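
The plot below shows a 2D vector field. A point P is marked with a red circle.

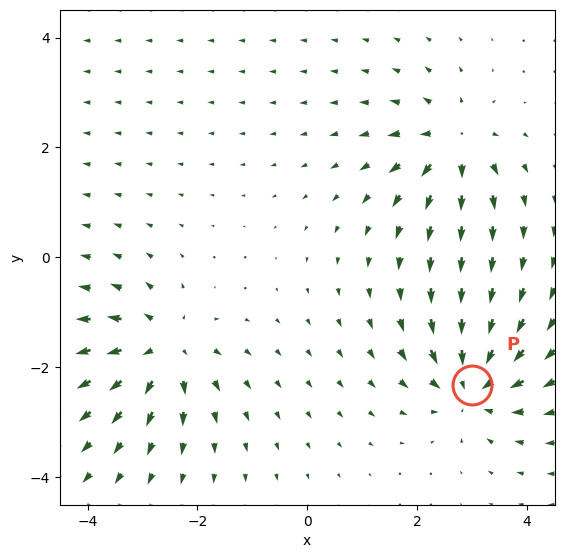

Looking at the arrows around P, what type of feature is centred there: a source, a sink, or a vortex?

At P (3.0, -2.3) the arrows converge inward. Divergence about -5, curl ≈0 — negative divergence with near-zero curl is a sink.

sink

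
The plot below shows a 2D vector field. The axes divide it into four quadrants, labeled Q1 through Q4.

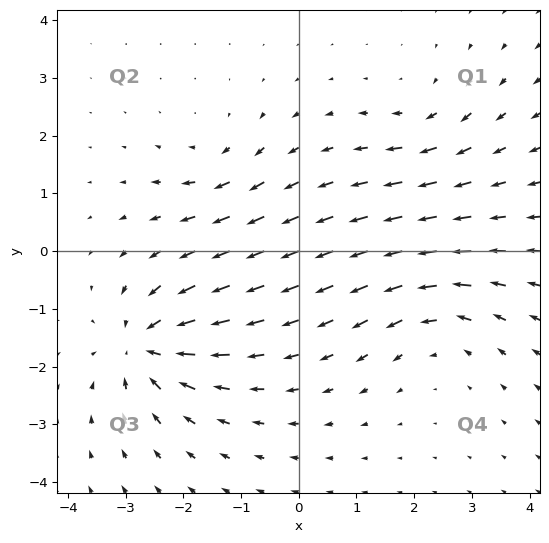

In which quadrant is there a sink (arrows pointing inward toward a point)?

The sink sits at approximately (-2.6, -1.6), which lies in quadrant Q3. The divergence there is about -6, negative as expected for a sink.

Q3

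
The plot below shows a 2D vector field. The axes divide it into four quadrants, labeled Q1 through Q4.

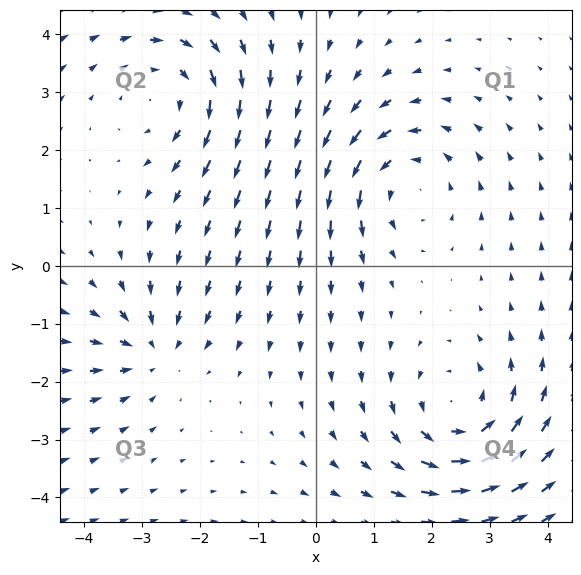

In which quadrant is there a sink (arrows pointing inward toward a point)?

The sink sits at approximately (-2.8, -1.4), which lies in quadrant Q3. The divergence there is about -4, negative as expected for a sink.

Q3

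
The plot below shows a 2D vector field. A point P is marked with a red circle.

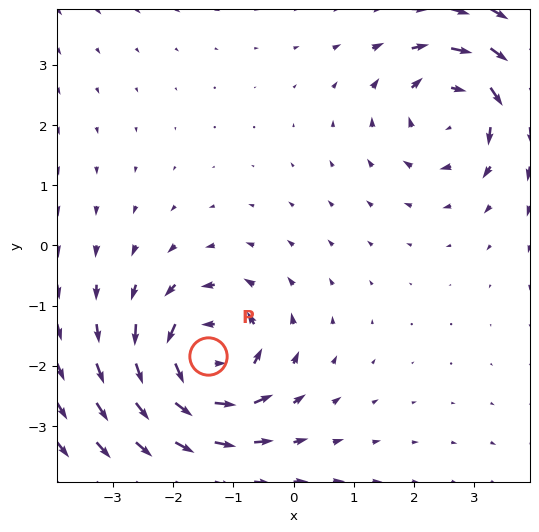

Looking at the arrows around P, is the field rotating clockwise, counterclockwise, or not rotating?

Near P at (-1.4, -1.8) the arrows circulate counterclockwise. The curl (z-component) there is about +5; positive curl means counterclockwise rotation.

counterclockwise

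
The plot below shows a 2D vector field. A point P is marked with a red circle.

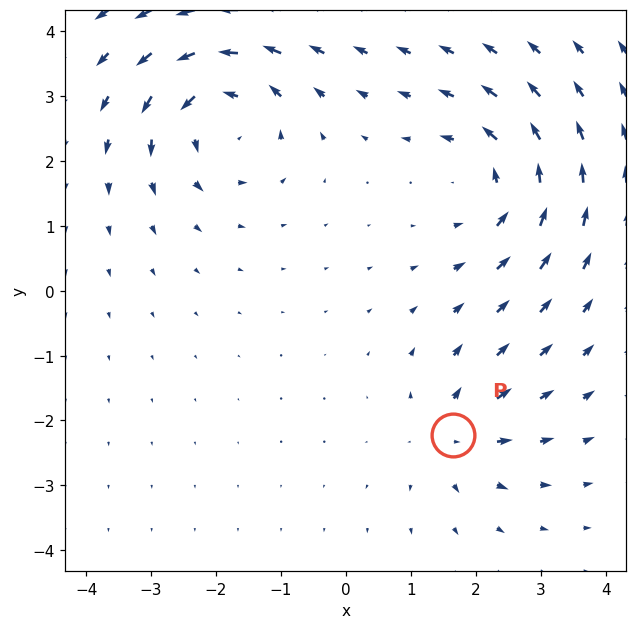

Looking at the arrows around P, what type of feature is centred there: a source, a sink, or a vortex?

source

At P (1.6, -2.2) the arrows spread outward. Divergence about +4, curl ≈0 — positive divergence with near-zero curl is a source.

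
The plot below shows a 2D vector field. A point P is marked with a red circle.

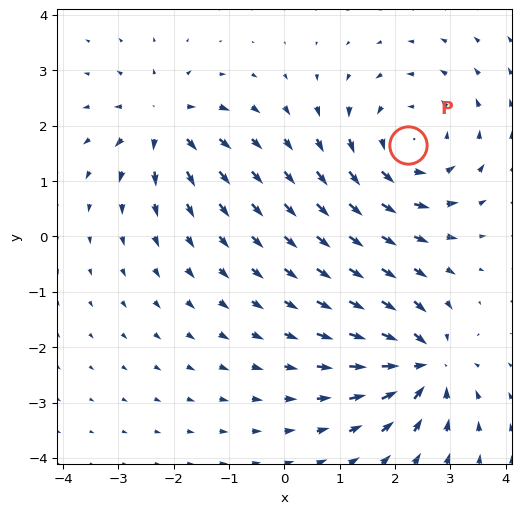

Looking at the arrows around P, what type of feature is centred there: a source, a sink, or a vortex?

At P (2.2, 1.6) the arrows circulate counterclockwise. Divergence ≈0, curl about +4 — near-zero divergence with nonzero curl is a vortex.

vortex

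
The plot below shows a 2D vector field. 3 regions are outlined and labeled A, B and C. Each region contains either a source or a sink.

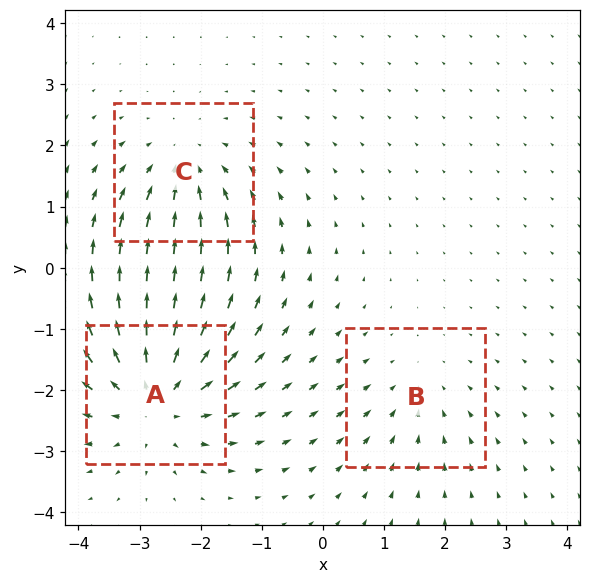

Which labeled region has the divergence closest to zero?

B

Divergence at each region's feature centre — A: about +4, B: about -2, C: about -3. Region B is closest to zero.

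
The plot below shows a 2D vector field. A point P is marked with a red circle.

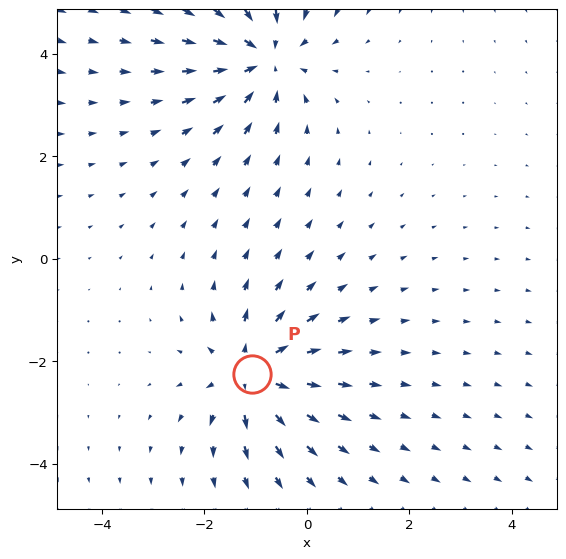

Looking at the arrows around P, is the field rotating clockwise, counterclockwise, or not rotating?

not rotating

Near P at (-1.1, -2.2) the arrows show no circulation. The curl there is ≈0.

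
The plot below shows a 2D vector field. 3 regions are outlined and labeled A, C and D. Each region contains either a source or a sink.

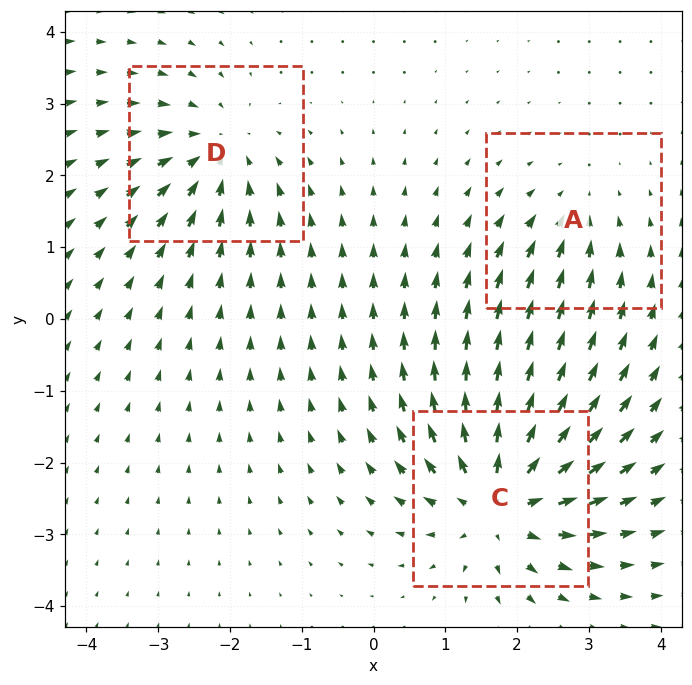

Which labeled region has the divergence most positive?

C

Divergence at each region's feature centre — A: about -2, C: about +5, D: about -3. Region C is most positive.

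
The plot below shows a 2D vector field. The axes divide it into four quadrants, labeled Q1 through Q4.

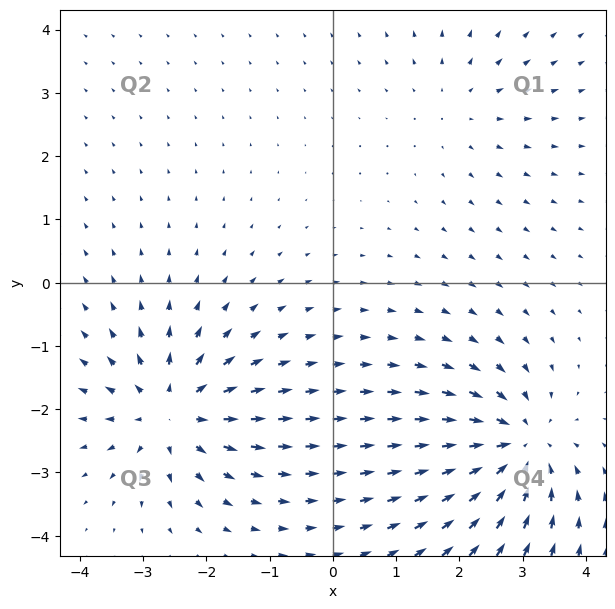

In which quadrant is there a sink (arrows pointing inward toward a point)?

Q4

The sink sits at approximately (2.9, -2.6), which lies in quadrant Q4. The divergence there is about -6, negative as expected for a sink.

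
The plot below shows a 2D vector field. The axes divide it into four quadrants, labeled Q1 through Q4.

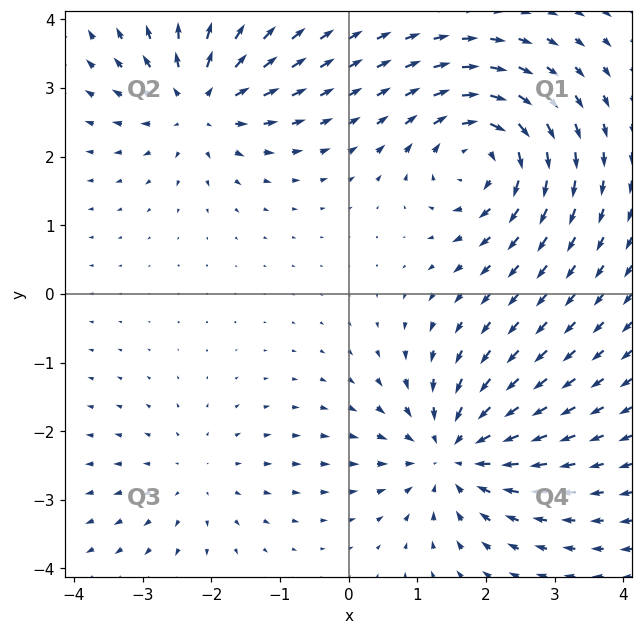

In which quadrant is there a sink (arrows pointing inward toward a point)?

Q4

The sink sits at approximately (1.5, -2.3), which lies in quadrant Q4. The divergence there is about -5, negative as expected for a sink.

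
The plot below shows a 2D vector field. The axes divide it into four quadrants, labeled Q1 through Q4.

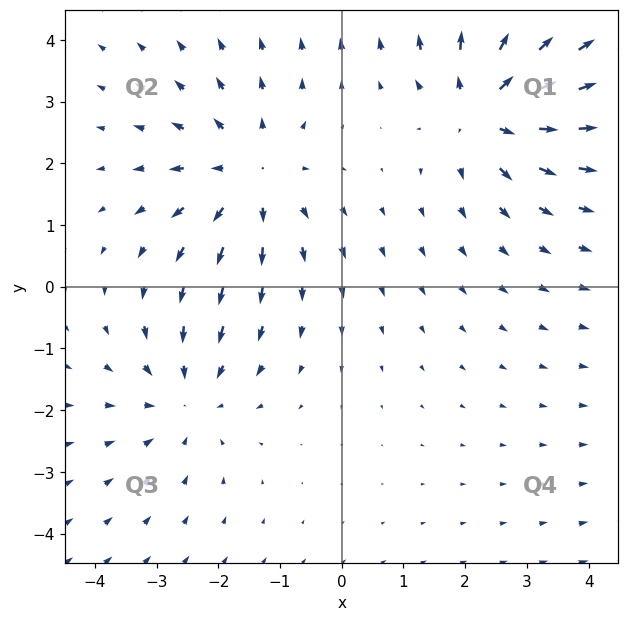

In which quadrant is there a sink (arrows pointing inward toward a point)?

Q3

The sink sits at approximately (-2.5, -1.8), which lies in quadrant Q3. The divergence there is about -3, negative as expected for a sink.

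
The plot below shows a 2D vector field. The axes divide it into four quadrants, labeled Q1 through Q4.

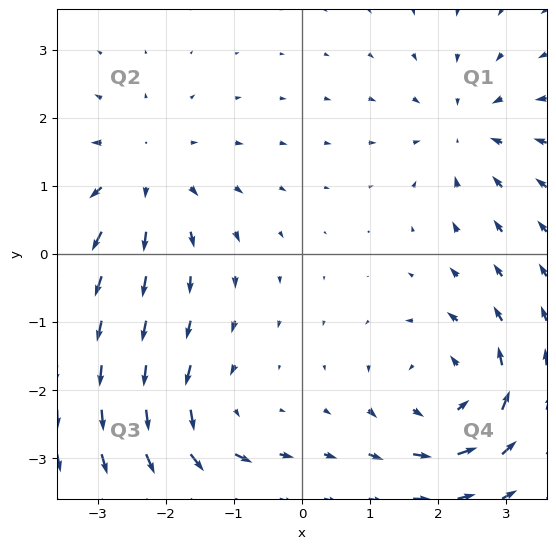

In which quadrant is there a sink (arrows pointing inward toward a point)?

Q1

The sink sits at approximately (2.4, 1.8), which lies in quadrant Q1. The divergence there is about -4, negative as expected for a sink.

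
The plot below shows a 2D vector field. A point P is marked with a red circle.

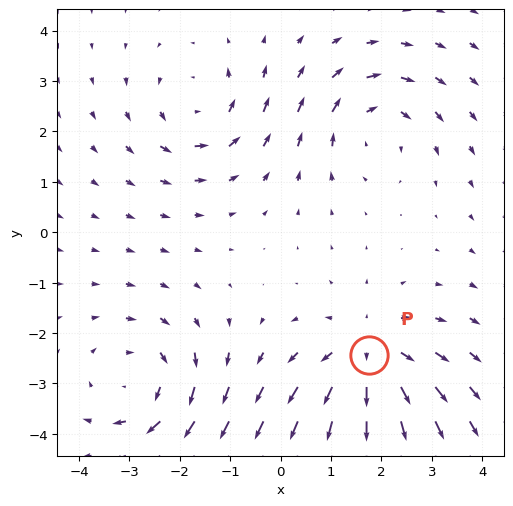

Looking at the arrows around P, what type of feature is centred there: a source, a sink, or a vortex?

source

At P (1.7, -2.4) the arrows spread outward. Divergence about +4, curl ≈0 — positive divergence with near-zero curl is a source.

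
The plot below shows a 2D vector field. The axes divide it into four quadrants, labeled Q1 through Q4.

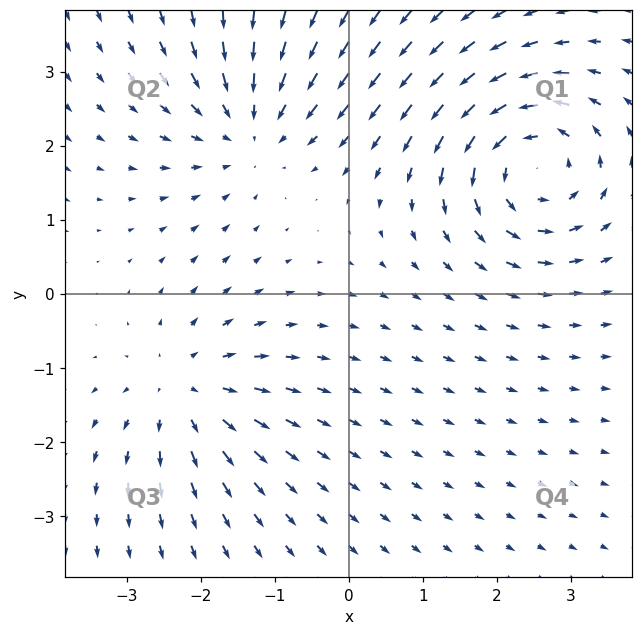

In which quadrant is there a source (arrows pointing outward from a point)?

The source sits at approximately (-2.2, -1.3), which lies in quadrant Q3. The divergence there is about +4, positive as expected for a source.

Q3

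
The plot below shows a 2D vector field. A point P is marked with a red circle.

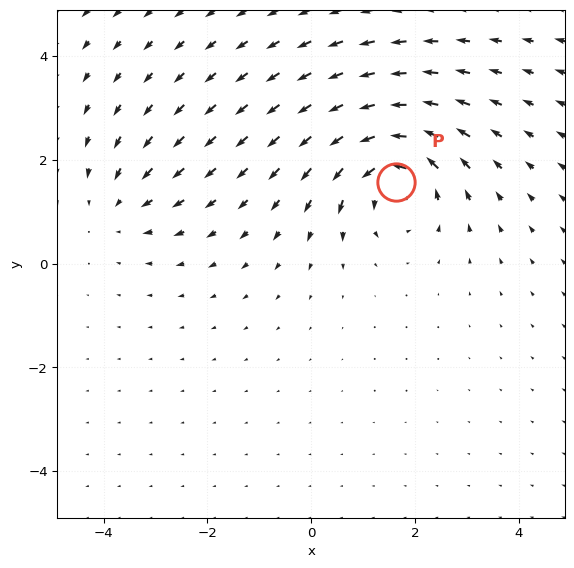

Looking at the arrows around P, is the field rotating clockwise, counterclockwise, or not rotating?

counterclockwise

Near P at (1.6, 1.6) the arrows circulate counterclockwise. The curl (z-component) there is about +6; positive curl means counterclockwise rotation.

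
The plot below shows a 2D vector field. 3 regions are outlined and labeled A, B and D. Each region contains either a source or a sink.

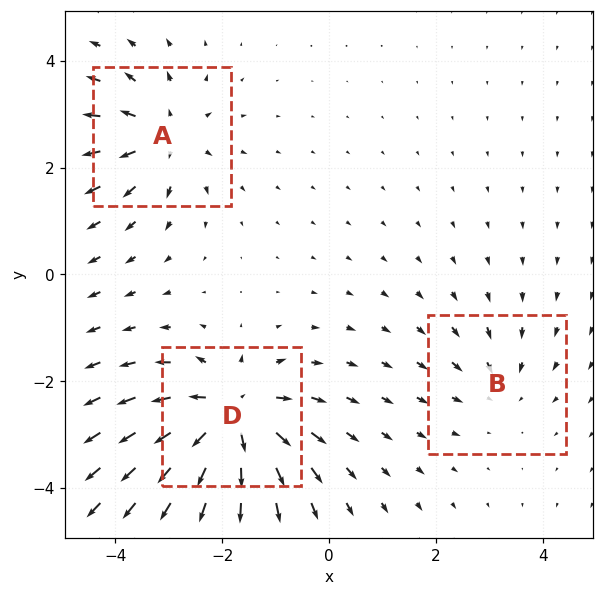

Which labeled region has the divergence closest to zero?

B

Divergence at each region's feature centre — A: about +4, B: about -2, D: about +6. Region B is closest to zero.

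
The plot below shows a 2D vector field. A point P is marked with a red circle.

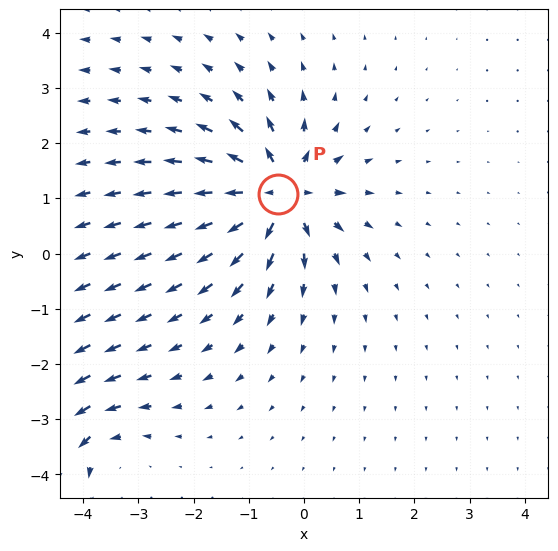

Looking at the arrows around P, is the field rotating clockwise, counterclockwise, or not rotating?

not rotating

Near P at (-0.5, 1.1) the arrows show no circulation. The curl there is ≈0.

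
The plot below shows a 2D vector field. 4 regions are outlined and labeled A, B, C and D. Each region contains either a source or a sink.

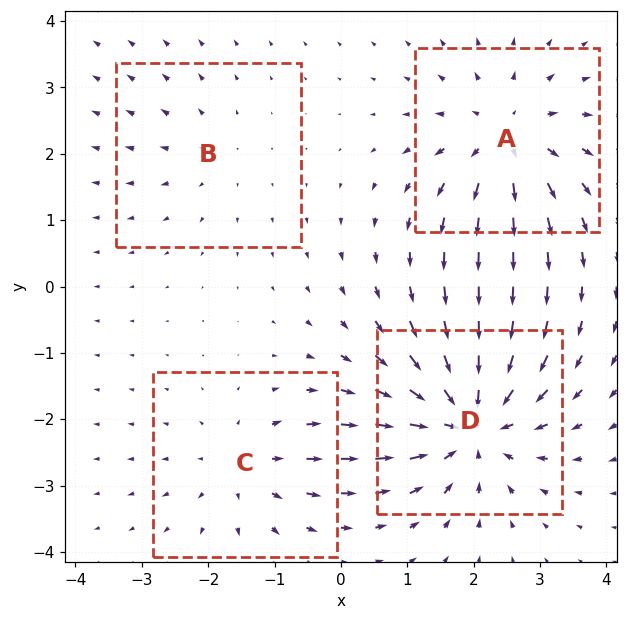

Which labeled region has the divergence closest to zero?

B

Divergence at each region's feature centre — A: about +5, B: about +2, C: about +4, D: about -7. Region B is closest to zero.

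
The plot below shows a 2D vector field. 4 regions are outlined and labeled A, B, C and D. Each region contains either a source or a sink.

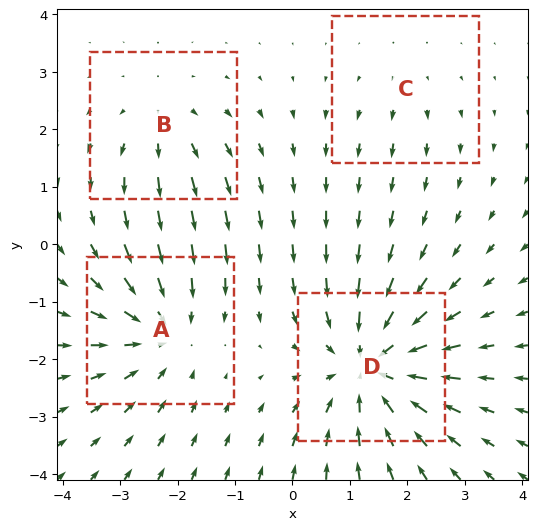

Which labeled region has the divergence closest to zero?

Divergence at each region's feature centre — A: about -4, B: about +3, C: about +2, D: about -6. Region C is closest to zero.

C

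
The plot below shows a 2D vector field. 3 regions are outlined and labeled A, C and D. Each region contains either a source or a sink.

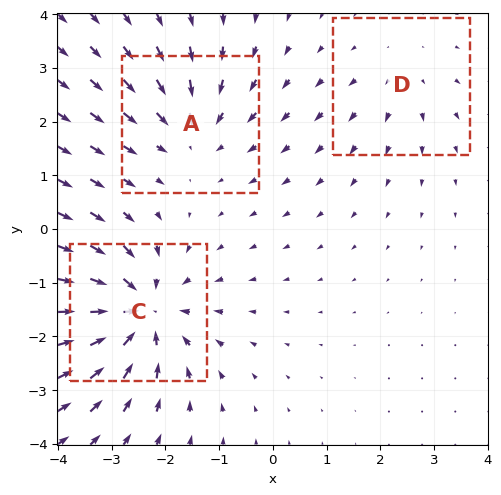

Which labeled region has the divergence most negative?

C

Divergence at each region's feature centre — A: about -3, C: about -5, D: about +2. Region C is most negative.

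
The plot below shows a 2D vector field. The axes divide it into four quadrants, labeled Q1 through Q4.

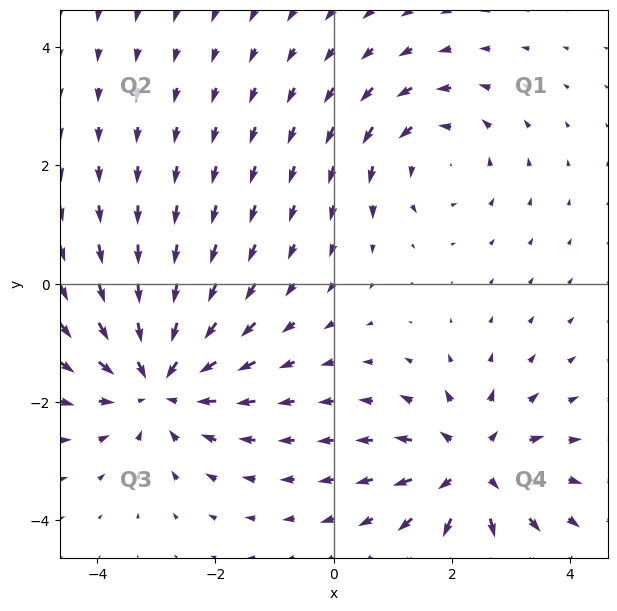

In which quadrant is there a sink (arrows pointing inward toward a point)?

Q3

The sink sits at approximately (-3.0, -1.7), which lies in quadrant Q3. The divergence there is about -4, negative as expected for a sink.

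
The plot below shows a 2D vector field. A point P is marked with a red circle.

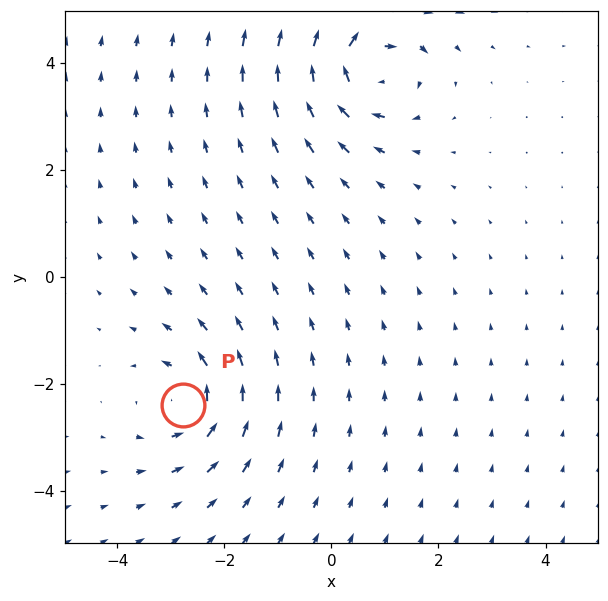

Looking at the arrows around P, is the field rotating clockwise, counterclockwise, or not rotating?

counterclockwise

Near P at (-2.8, -2.4) the arrows circulate counterclockwise. The curl (z-component) there is about +4; positive curl means counterclockwise rotation.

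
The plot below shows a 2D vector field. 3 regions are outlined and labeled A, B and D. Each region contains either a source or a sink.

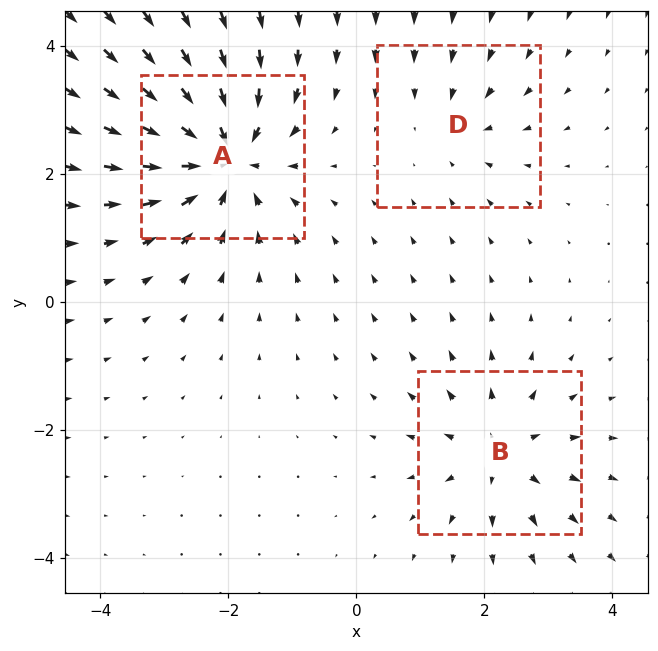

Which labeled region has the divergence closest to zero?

D

Divergence at each region's feature centre — A: about -6, B: about +3, D: about -2. Region D is closest to zero.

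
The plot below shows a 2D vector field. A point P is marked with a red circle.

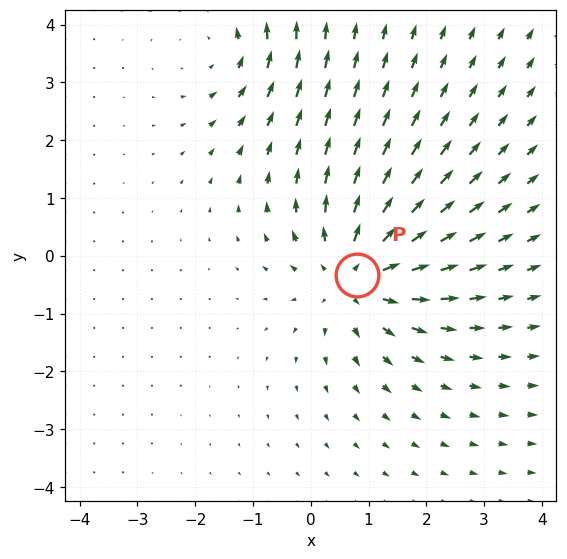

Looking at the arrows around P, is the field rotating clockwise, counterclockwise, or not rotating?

not rotating

Near P at (0.8, -0.3) the arrows show no circulation. The curl there is ≈0.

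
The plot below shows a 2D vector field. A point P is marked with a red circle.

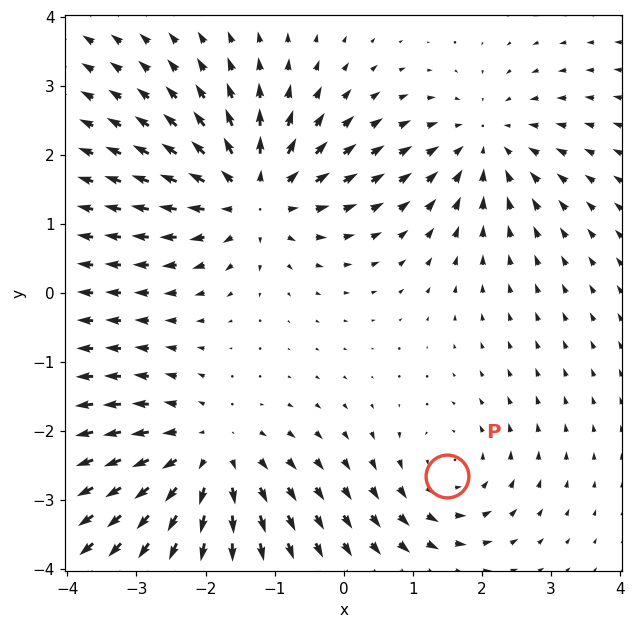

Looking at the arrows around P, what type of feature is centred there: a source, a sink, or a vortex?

vortex

At P (1.5, -2.7) the arrows circulate counterclockwise. Divergence ≈0, curl about +3 — near-zero divergence with nonzero curl is a vortex.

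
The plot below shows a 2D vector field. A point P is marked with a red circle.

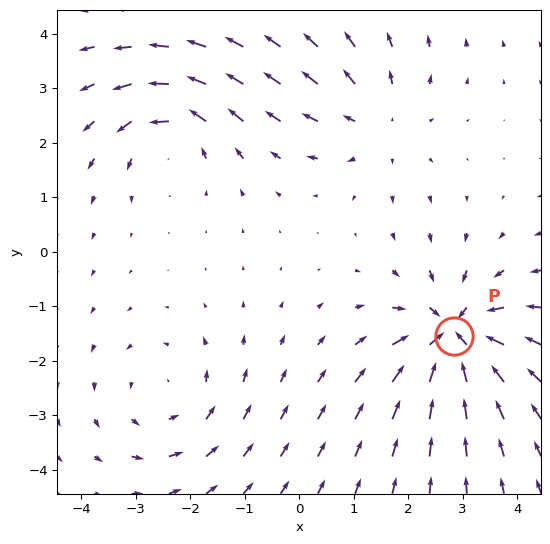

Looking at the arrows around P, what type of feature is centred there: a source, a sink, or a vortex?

At P (2.8, -1.6) the arrows converge inward. Divergence about -5, curl ≈0 — negative divergence with near-zero curl is a sink.

sink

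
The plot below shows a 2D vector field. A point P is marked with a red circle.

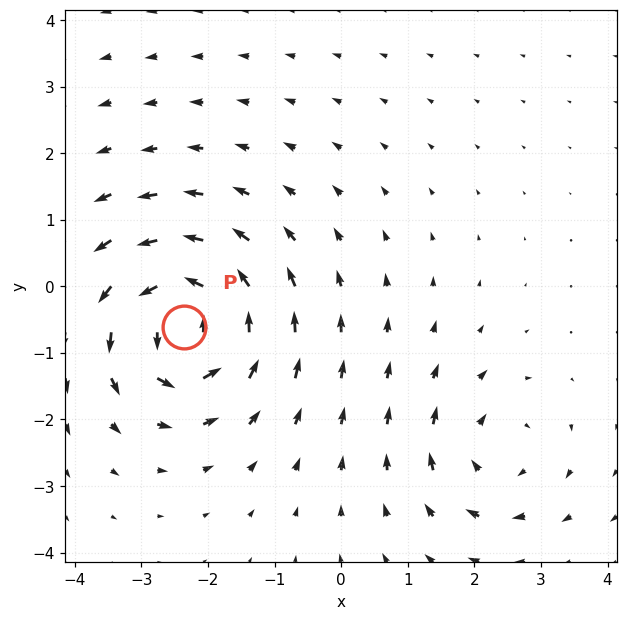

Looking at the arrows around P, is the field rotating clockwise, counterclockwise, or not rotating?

Near P at (-2.4, -0.6) the arrows circulate counterclockwise. The curl (z-component) there is about +7; positive curl means counterclockwise rotation.

counterclockwise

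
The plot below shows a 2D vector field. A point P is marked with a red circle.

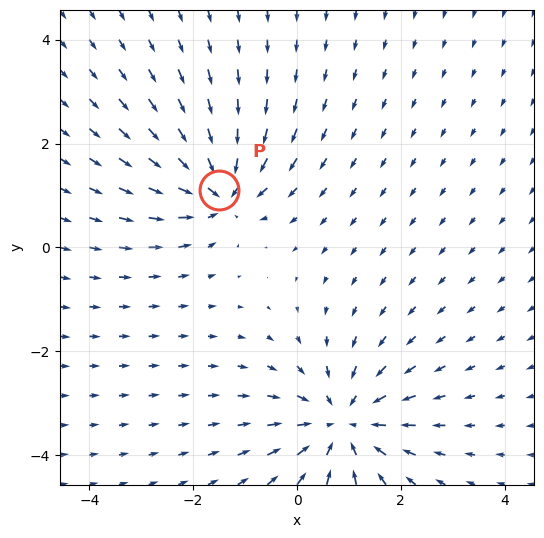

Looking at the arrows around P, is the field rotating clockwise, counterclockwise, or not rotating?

Near P at (-1.5, 1.1) the arrows show no circulation. The curl there is ≈0.

not rotating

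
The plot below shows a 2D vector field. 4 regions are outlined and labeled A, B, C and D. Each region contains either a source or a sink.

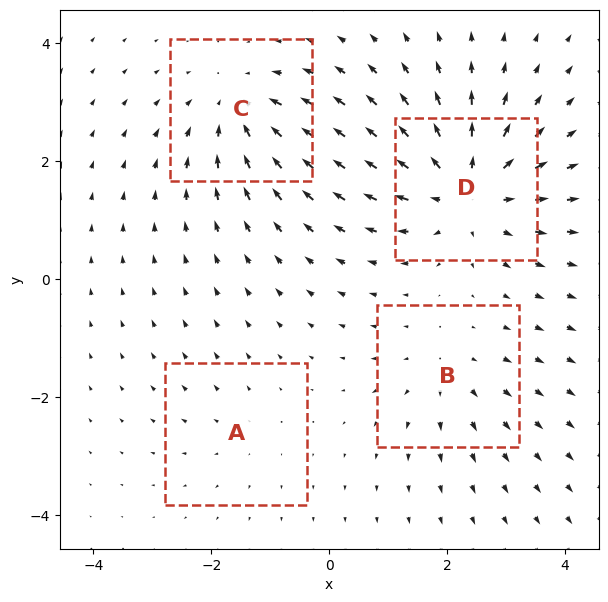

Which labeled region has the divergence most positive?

D

Divergence at each region's feature centre — A: about +2, B: about +3, C: about -4, D: about +6. Region D is most positive.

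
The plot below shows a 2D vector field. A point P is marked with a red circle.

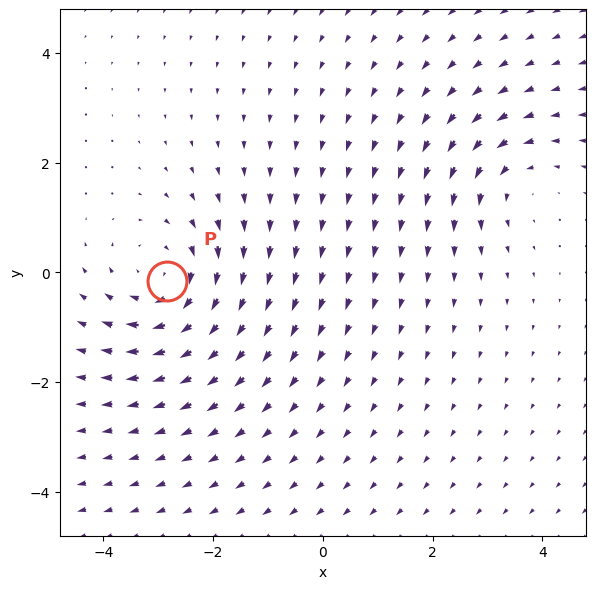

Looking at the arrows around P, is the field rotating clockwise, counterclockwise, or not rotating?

Near P at (-2.8, -0.2) the arrows circulate clockwise. The curl (z-component) there is about -4; negative curl means clockwise rotation.

clockwise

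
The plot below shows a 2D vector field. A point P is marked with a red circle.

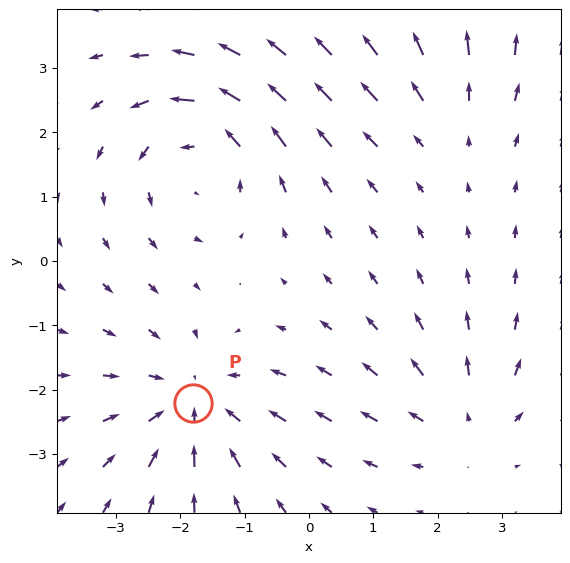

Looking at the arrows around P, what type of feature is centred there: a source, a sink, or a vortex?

At P (-1.8, -2.2) the arrows converge inward. Divergence about -4, curl ≈0 — negative divergence with near-zero curl is a sink.

sink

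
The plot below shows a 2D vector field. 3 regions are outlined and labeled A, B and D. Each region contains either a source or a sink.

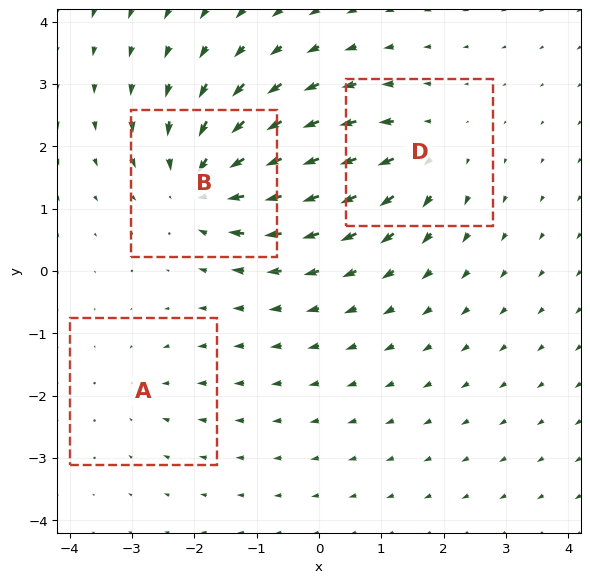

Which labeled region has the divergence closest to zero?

Divergence at each region's feature centre — A: about -2, B: about -5, D: about +4. Region A is closest to zero.

A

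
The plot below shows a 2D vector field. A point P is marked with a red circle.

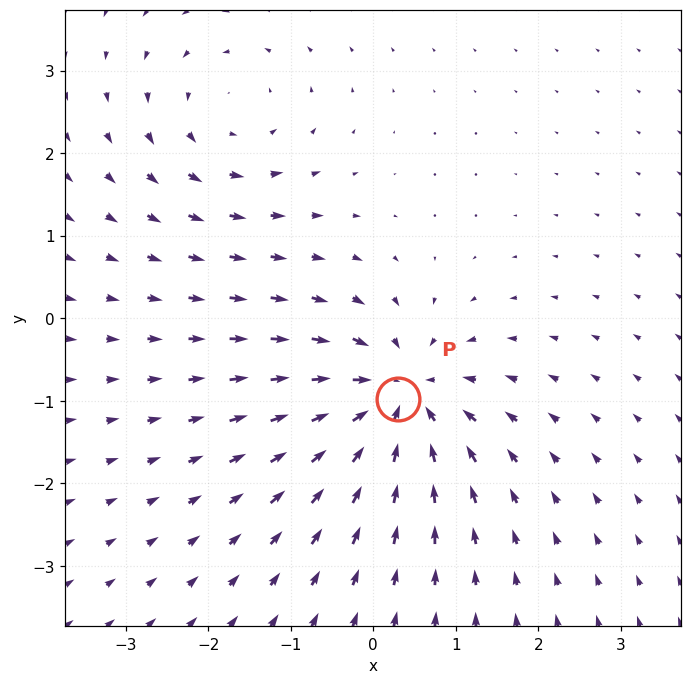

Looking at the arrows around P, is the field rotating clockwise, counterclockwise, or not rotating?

not rotating

Near P at (0.3, -1.0) the arrows show no circulation. The curl there is ≈0.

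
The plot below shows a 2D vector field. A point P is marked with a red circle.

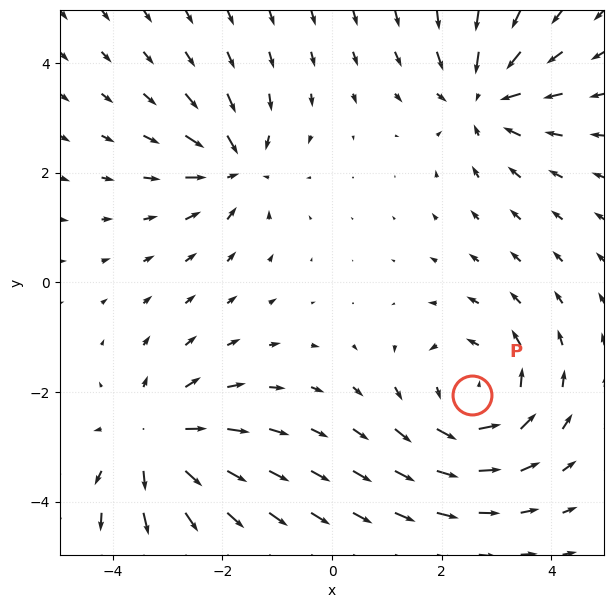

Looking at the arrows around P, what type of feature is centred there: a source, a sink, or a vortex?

At P (2.5, -2.1) the arrows circulate counterclockwise. Divergence ≈0, curl about +4 — near-zero divergence with nonzero curl is a vortex.

vortex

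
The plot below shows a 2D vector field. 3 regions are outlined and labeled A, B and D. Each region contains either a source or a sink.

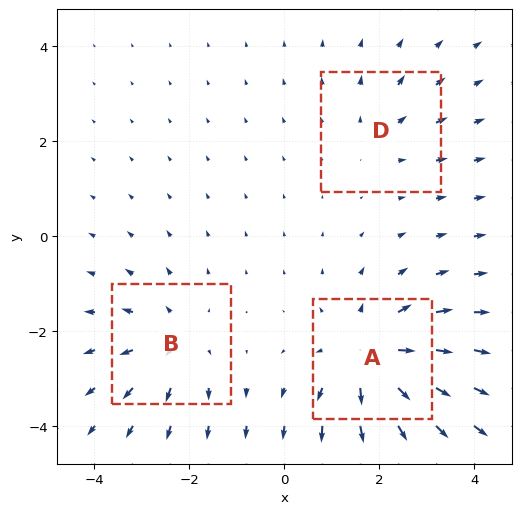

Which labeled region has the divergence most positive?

Divergence at each region's feature centre — A: about +5, B: about +3, D: about +2. Region A is most positive.

A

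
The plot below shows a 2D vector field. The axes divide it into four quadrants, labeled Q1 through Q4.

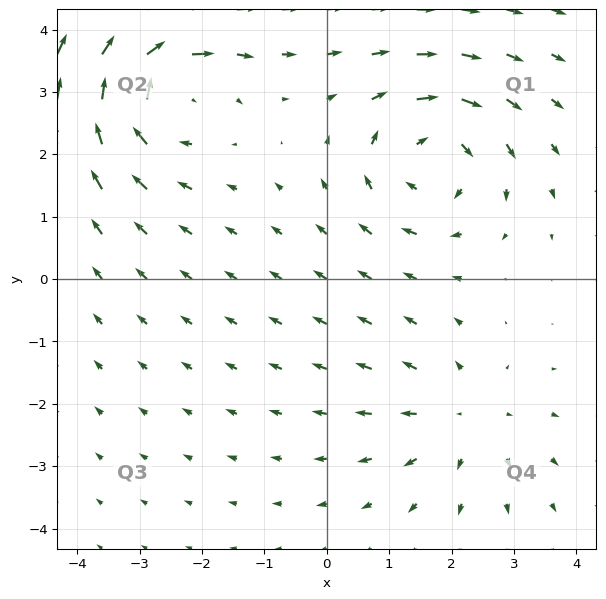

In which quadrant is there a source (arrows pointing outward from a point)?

Q4

The source sits at approximately (2.2, -2.2), which lies in quadrant Q4. The divergence there is about +3, positive as expected for a source.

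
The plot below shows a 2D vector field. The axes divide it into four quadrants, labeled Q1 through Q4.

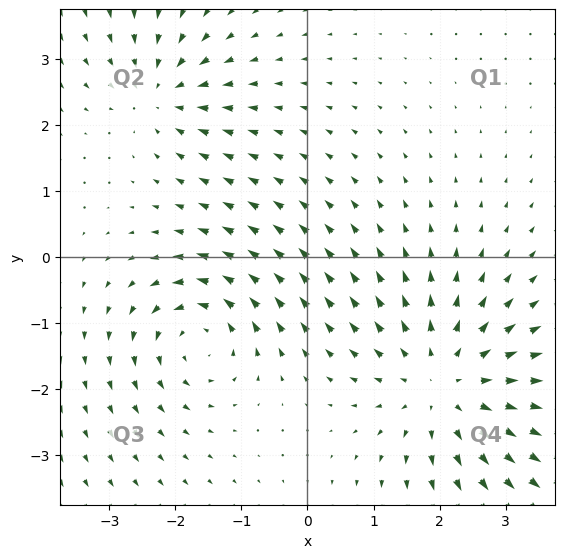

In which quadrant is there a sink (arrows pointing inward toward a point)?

Q2

The sink sits at approximately (-2.2, 2.5), which lies in quadrant Q2. The divergence there is about -4, negative as expected for a sink.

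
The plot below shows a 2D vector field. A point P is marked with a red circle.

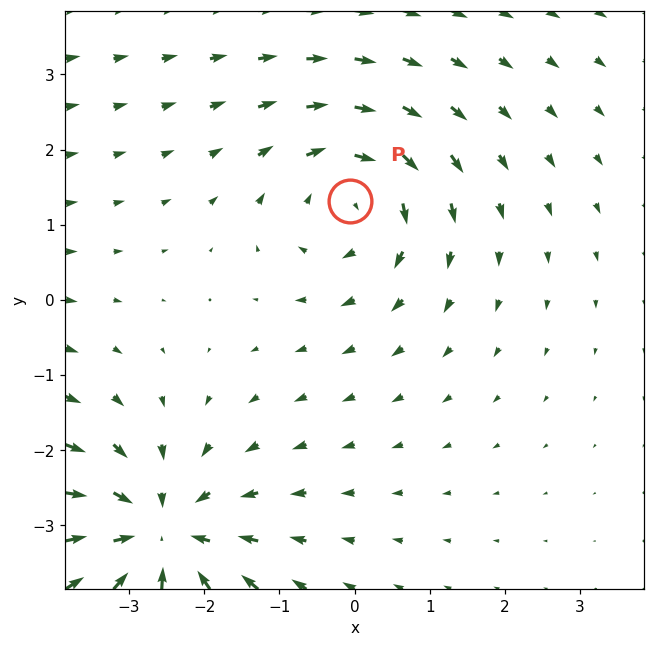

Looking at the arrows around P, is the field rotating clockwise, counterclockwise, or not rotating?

Near P at (-0.1, 1.3) the arrows circulate clockwise. The curl (z-component) there is about -3; negative curl means clockwise rotation.

clockwise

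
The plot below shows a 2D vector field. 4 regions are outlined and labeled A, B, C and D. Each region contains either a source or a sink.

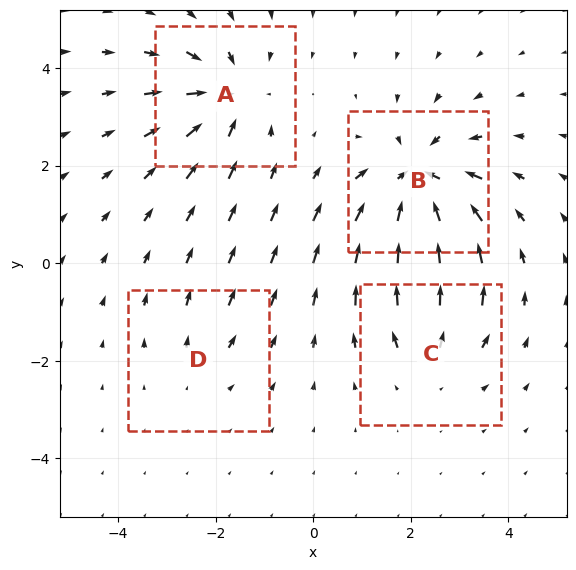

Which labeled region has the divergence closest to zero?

D

Divergence at each region's feature centre — A: about -5, B: about -7, C: about +3, D: about +2. Region D is closest to zero.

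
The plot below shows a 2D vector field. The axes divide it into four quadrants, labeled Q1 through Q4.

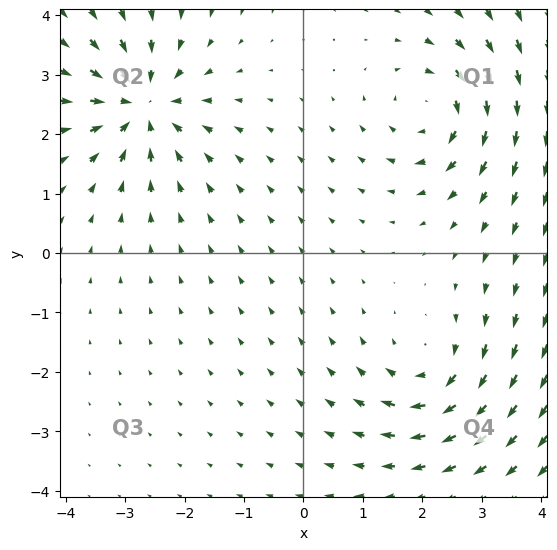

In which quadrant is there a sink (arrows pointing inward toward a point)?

The sink sits at approximately (-2.7, 2.5), which lies in quadrant Q2. The divergence there is about -5, negative as expected for a sink.

Q2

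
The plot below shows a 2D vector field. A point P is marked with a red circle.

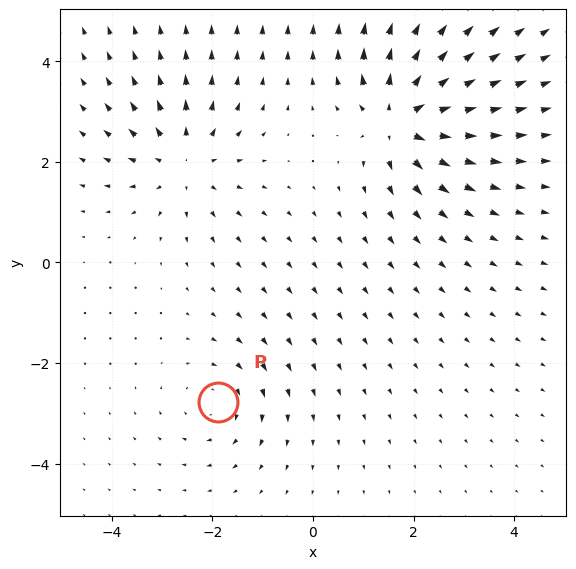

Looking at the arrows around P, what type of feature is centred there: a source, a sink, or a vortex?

vortex

At P (-1.9, -2.8) the arrows circulate clockwise. Divergence ≈0, curl about -3 — near-zero divergence with nonzero curl is a vortex.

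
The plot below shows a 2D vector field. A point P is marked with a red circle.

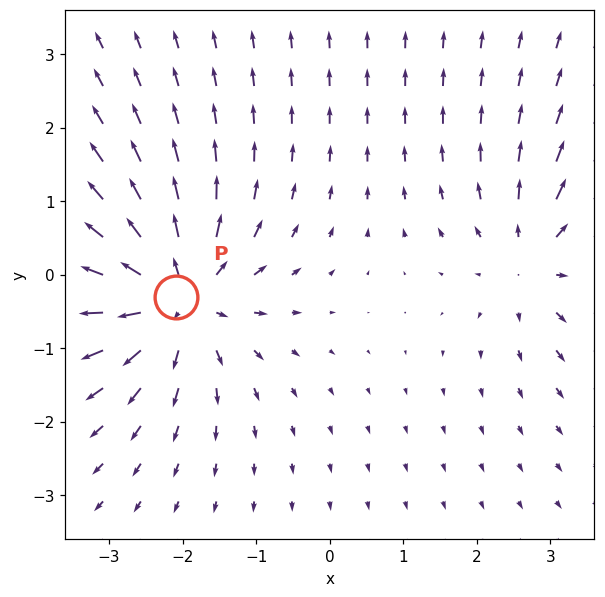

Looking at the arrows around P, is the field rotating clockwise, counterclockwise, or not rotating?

not rotating

Near P at (-2.1, -0.3) the arrows show no circulation. The curl there is ≈0.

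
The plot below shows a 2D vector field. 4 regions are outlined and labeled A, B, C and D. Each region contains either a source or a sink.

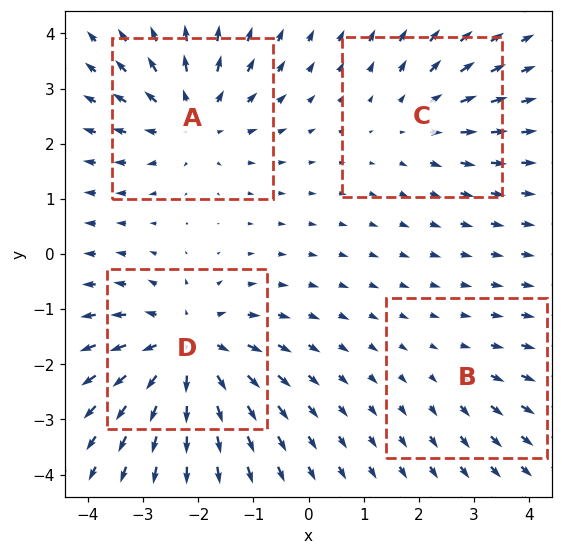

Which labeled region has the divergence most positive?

D

Divergence at each region's feature centre — A: about +5, B: about +2, C: about +3, D: about +7. Region D is most positive.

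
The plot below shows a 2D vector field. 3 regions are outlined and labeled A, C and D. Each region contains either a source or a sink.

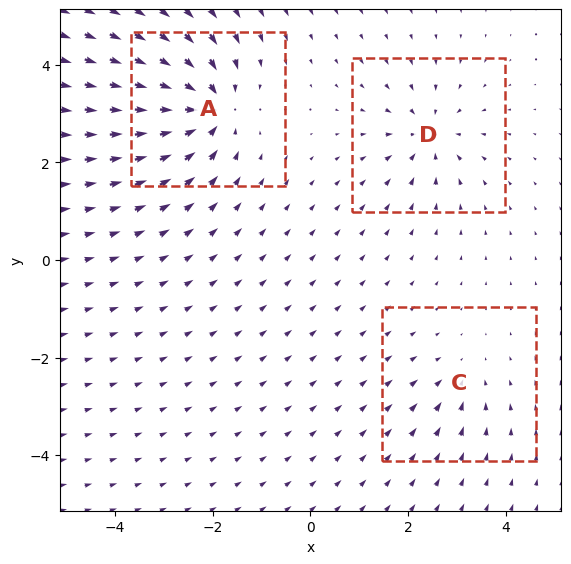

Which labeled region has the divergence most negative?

A

Divergence at each region's feature centre — A: about -7, C: about -3, D: about -4. Region A is most negative.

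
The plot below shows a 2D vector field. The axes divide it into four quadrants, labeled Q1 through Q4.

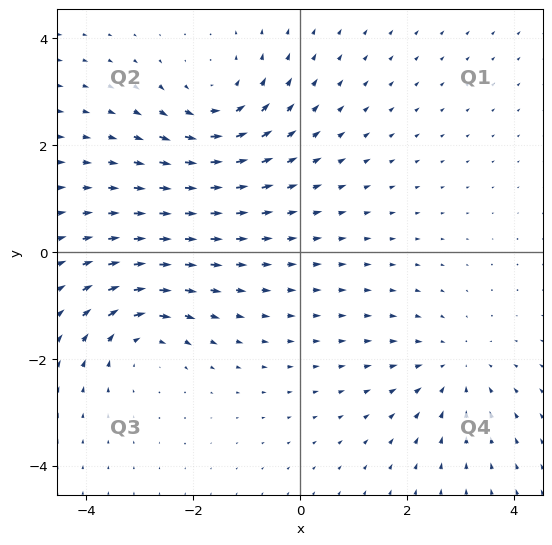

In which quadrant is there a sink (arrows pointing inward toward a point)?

The sink sits at approximately (2.9, -2.2), which lies in quadrant Q4. The divergence there is about -3, negative as expected for a sink.

Q4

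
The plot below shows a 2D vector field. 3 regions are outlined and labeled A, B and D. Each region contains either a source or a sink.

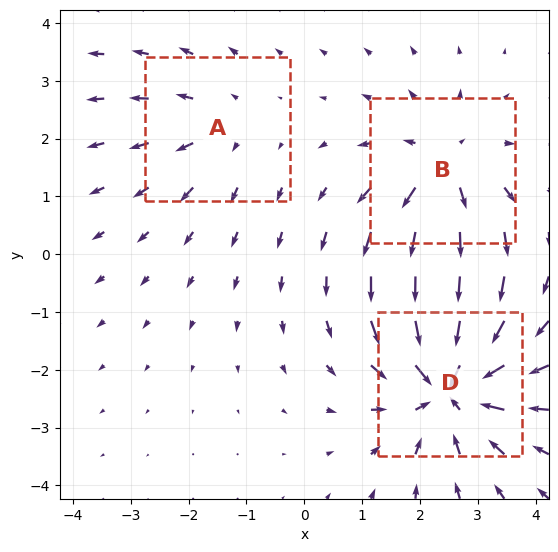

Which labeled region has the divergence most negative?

Divergence at each region's feature centre — A: about +2, B: about +3, D: about -5. Region D is most negative.

D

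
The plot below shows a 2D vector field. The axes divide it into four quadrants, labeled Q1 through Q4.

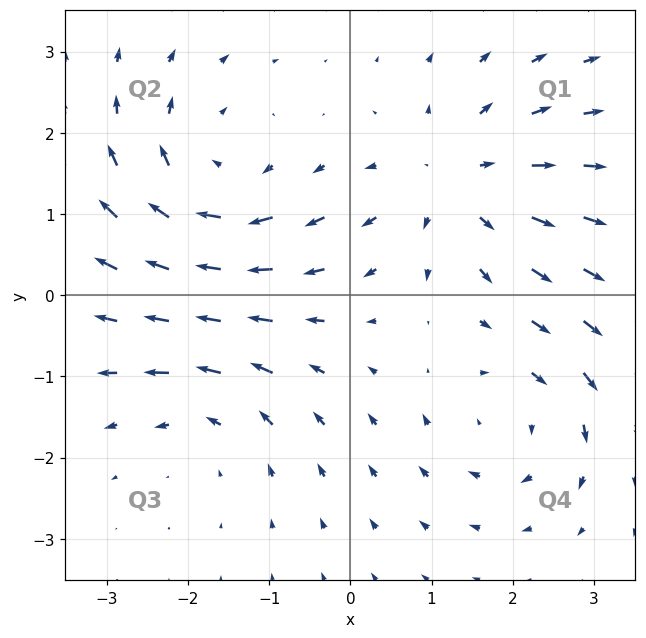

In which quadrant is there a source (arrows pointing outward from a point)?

The source sits at approximately (1.3, 1.4), which lies in quadrant Q1. The divergence there is about +4, positive as expected for a source.

Q1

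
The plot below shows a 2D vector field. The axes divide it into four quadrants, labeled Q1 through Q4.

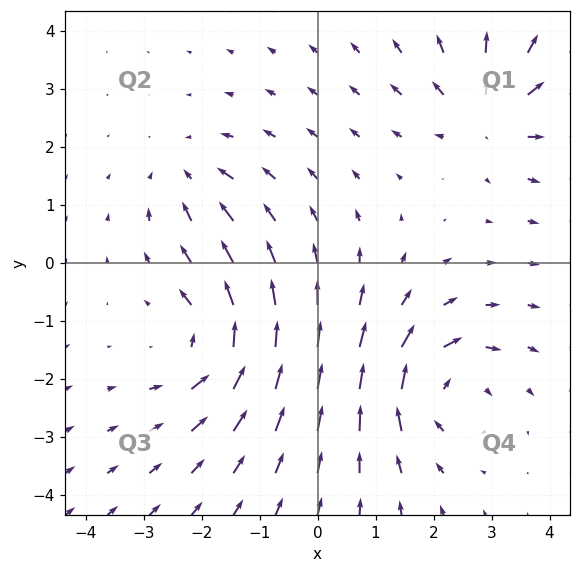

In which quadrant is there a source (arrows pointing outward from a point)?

Q1

The source sits at approximately (2.9, 2.6), which lies in quadrant Q1. The divergence there is about +5, positive as expected for a source.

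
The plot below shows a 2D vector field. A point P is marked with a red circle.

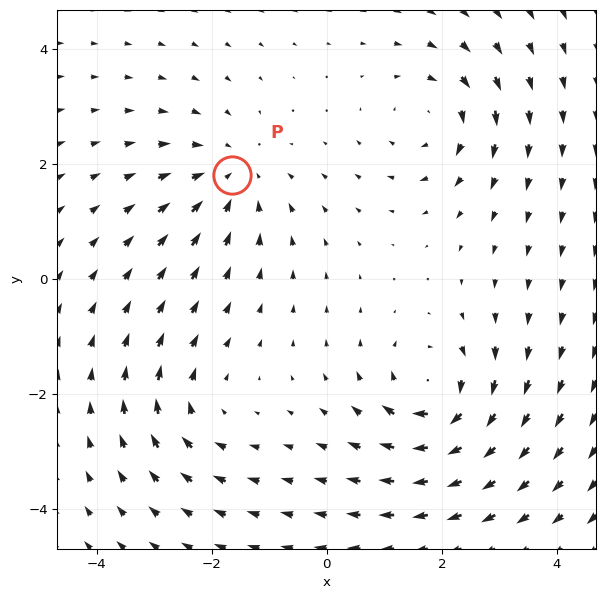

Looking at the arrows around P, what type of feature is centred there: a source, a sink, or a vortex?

sink

At P (-1.6, 1.8) the arrows converge inward. Divergence about -4, curl ≈0 — negative divergence with near-zero curl is a sink.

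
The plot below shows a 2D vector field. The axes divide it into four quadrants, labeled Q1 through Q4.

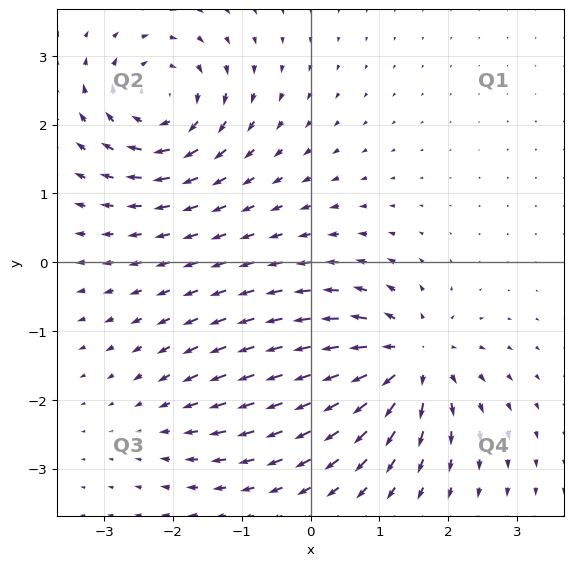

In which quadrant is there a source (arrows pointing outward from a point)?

The source sits at approximately (1.4, -1.4), which lies in quadrant Q4. The divergence there is about +7, positive as expected for a source.

Q4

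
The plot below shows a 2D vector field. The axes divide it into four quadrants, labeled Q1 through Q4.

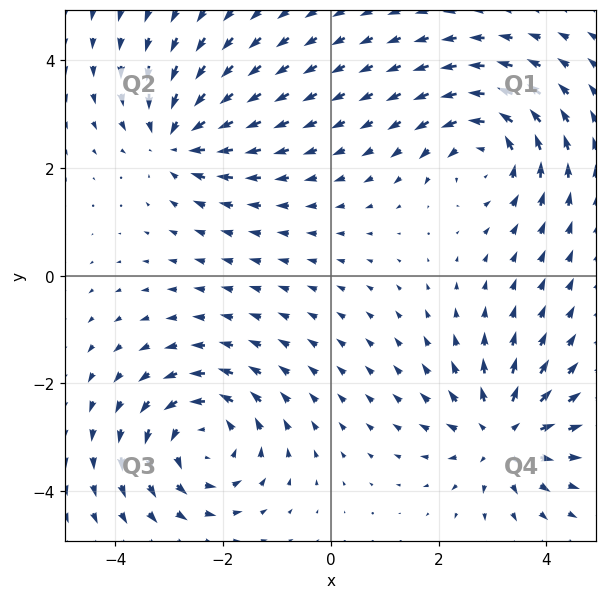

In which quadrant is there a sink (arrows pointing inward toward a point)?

The sink sits at approximately (-2.8, 2.6), which lies in quadrant Q2. The divergence there is about -5, negative as expected for a sink.

Q2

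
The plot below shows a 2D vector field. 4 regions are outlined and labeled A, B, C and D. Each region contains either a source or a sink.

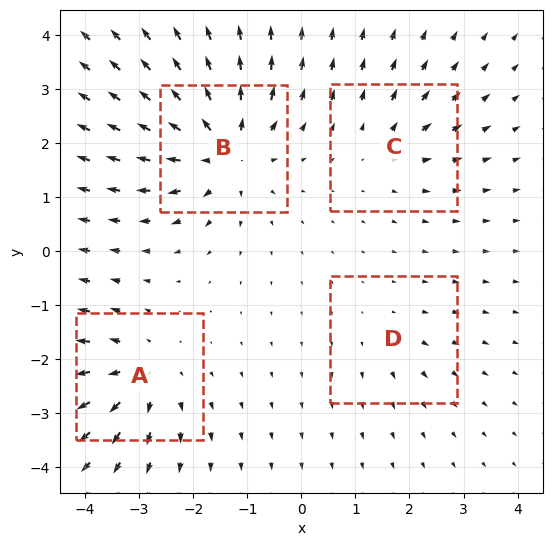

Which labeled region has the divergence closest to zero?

D

Divergence at each region's feature centre — A: about +6, B: about +8, C: about +4, D: about +2. Region D is closest to zero.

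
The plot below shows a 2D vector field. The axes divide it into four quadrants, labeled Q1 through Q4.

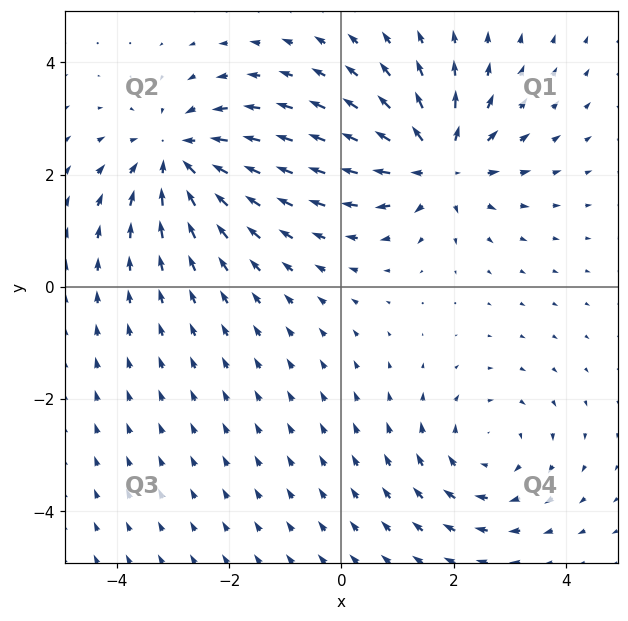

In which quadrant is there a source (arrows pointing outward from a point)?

The source sits at approximately (1.7, 2.2), which lies in quadrant Q1. The divergence there is about +4, positive as expected for a source.

Q1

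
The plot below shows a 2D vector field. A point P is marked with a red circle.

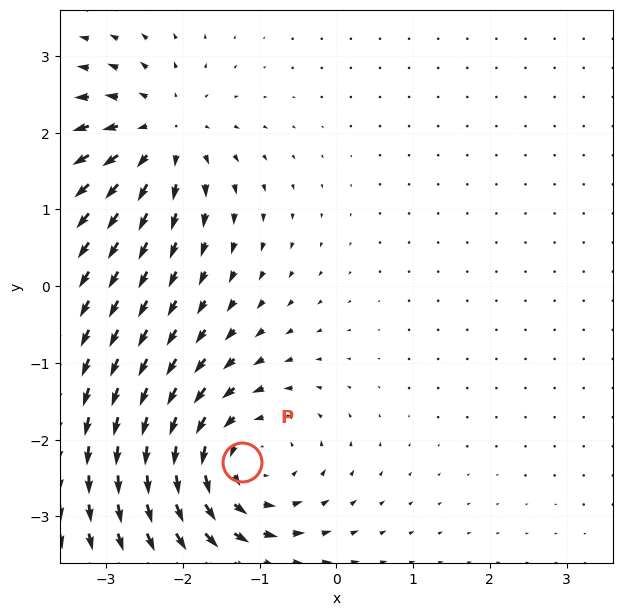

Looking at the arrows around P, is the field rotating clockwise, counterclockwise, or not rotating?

Near P at (-1.2, -2.3) the arrows circulate counterclockwise. The curl (z-component) there is about +4; positive curl means counterclockwise rotation.

counterclockwise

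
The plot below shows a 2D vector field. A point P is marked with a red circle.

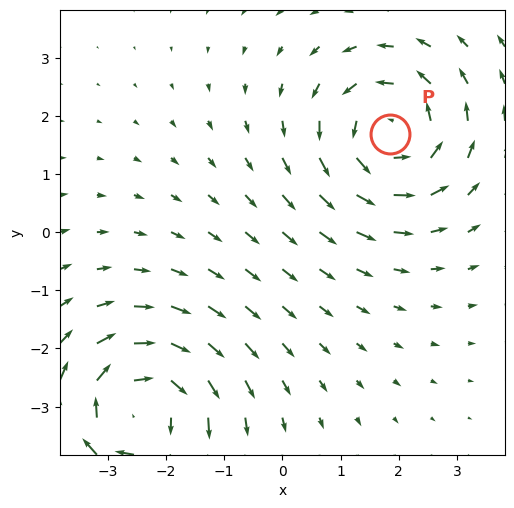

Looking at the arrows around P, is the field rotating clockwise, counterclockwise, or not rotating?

Near P at (1.9, 1.7) the arrows circulate counterclockwise. The curl (z-component) there is about +4; positive curl means counterclockwise rotation.

counterclockwise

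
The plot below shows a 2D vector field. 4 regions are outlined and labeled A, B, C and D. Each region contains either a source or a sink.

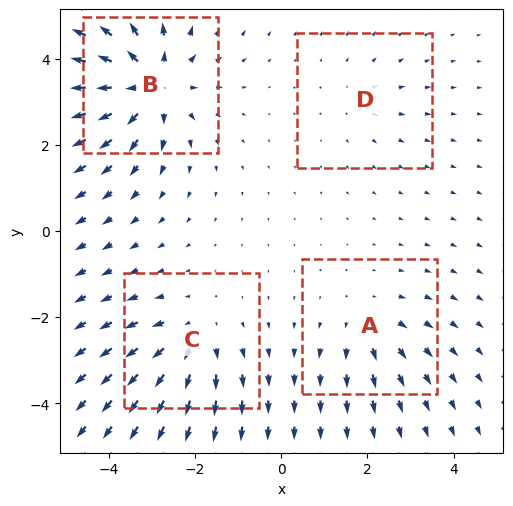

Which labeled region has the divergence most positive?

Divergence at each region's feature centre — A: about +3, B: about +7, C: about +4, D: about +2. Region B is most positive.

B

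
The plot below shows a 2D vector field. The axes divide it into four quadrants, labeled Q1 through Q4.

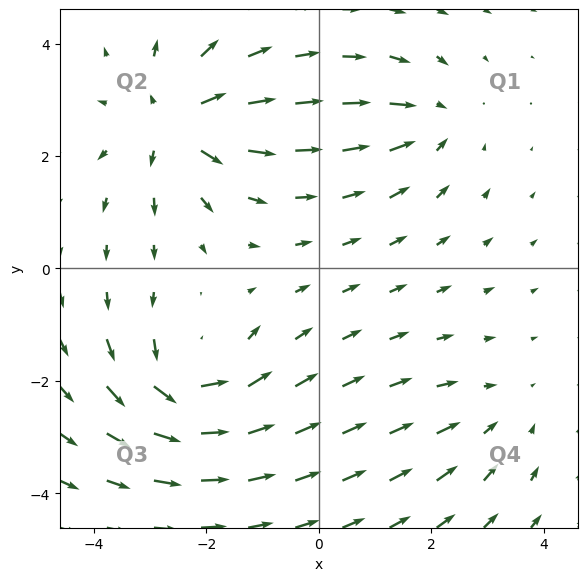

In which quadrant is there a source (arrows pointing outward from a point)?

Q2

The source sits at approximately (-2.6, 2.6), which lies in quadrant Q2. The divergence there is about +6, positive as expected for a source.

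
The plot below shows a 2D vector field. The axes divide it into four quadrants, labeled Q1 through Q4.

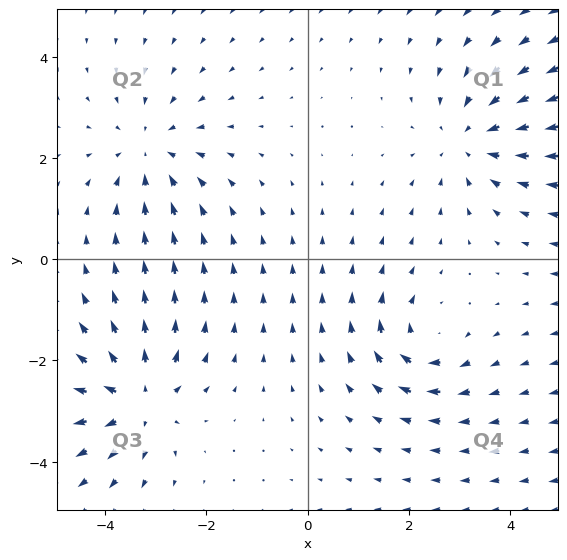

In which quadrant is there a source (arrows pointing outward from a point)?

Q3

The source sits at approximately (-3.3, -2.8), which lies in quadrant Q3. The divergence there is about +5, positive as expected for a source.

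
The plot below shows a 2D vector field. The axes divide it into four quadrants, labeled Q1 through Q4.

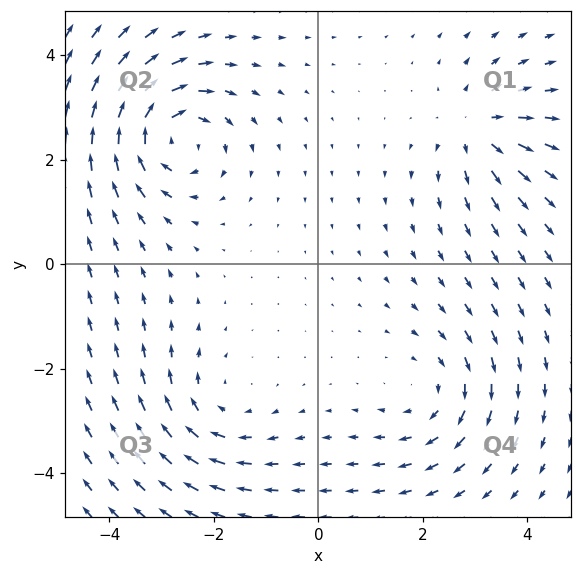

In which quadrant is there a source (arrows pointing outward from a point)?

The source sits at approximately (3.0, 2.6), which lies in quadrant Q1. The divergence there is about +4, positive as expected for a source.

Q1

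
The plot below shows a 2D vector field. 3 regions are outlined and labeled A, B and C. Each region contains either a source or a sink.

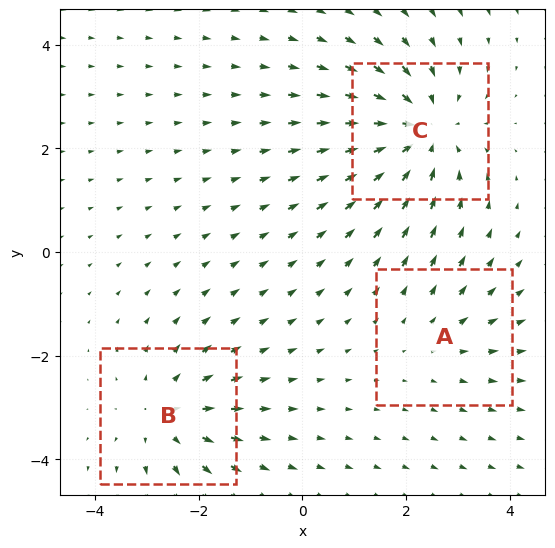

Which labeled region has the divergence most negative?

C

Divergence at each region's feature centre — A: about +2, B: about +3, C: about -4. Region C is most negative.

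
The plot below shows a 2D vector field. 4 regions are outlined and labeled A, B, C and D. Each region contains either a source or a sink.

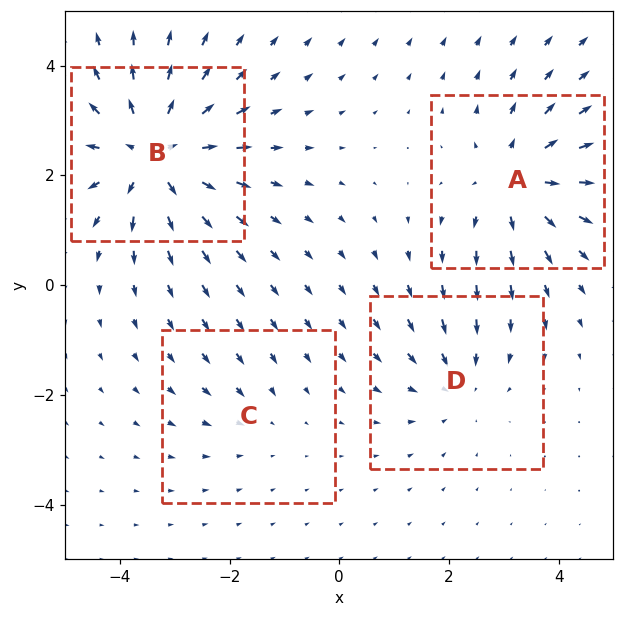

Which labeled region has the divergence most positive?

B

Divergence at each region's feature centre — A: about +5, B: about +6, C: about -2, D: about -3. Region B is most positive.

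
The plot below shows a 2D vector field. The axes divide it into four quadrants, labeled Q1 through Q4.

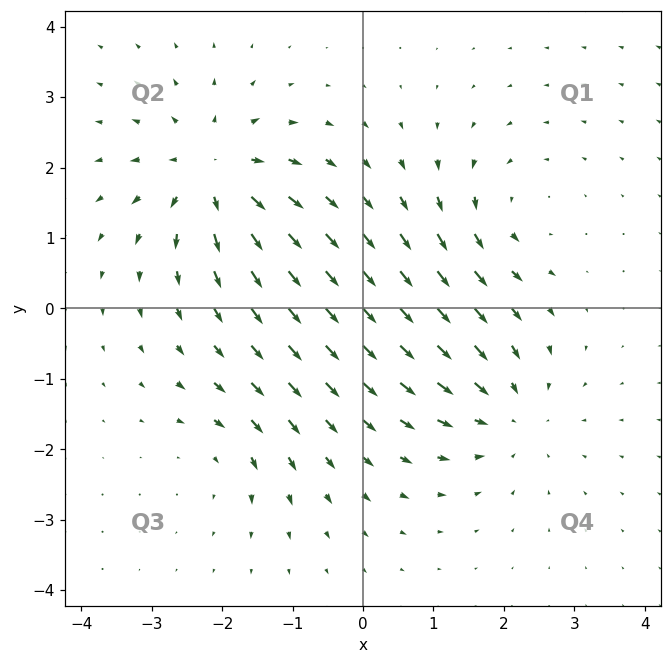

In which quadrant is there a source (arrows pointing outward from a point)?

The source sits at approximately (-2.1, 1.9), which lies in quadrant Q2. The divergence there is about +6, positive as expected for a source.

Q2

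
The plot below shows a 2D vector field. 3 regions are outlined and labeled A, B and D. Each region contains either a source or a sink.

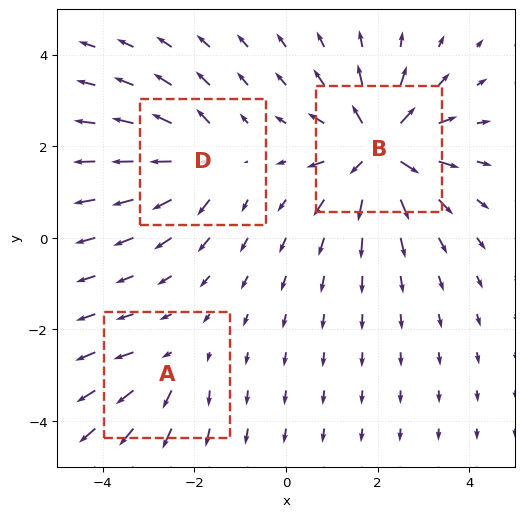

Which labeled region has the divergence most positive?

Divergence at each region's feature centre — A: about +2, B: about +6, D: about +4. Region B is most positive.

B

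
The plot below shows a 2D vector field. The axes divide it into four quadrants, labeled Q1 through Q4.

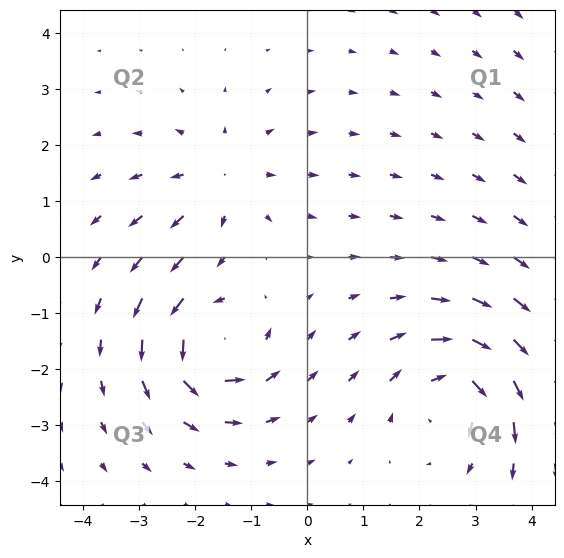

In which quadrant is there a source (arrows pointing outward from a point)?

Q2

The source sits at approximately (-1.5, 1.4), which lies in quadrant Q2. The divergence there is about +3, positive as expected for a source.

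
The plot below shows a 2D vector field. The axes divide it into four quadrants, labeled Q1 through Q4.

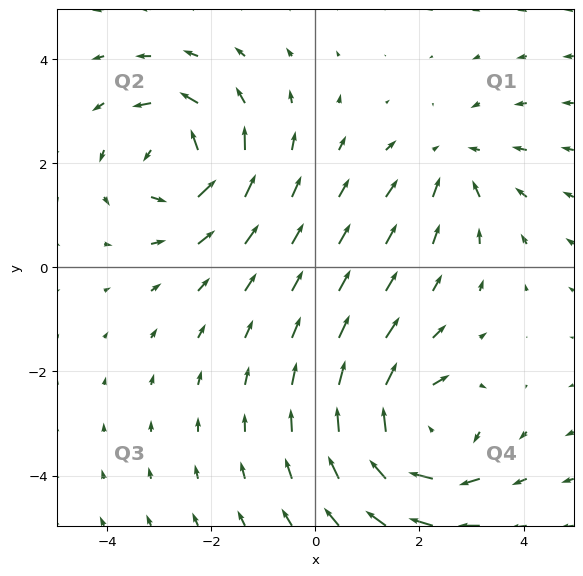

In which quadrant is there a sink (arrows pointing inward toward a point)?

Q1

The sink sits at approximately (2.7, 2.0), which lies in quadrant Q1. The divergence there is about -3, negative as expected for a sink.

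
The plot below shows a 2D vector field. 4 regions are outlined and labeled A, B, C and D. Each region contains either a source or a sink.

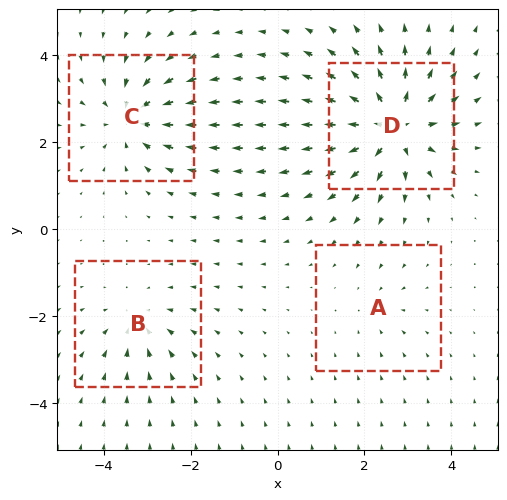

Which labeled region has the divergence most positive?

Divergence at each region's feature centre — A: about -2, B: about -4, C: about -6, D: about +8. Region D is most positive.

D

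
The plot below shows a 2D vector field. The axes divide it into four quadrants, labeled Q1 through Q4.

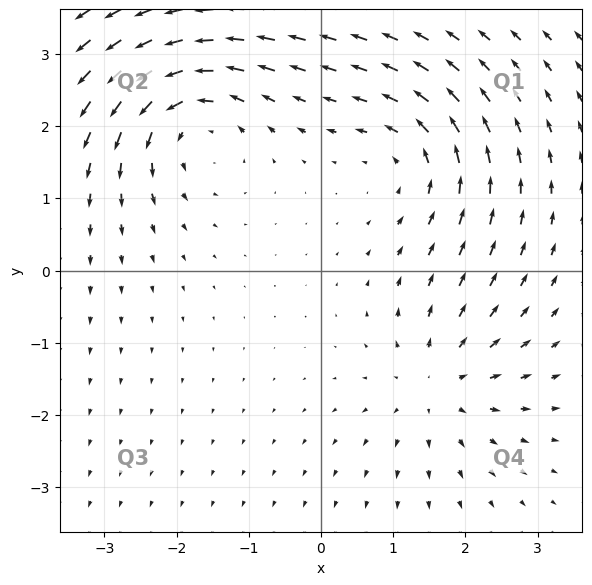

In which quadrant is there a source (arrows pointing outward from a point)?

Q4

The source sits at approximately (1.6, -1.6), which lies in quadrant Q4. The divergence there is about +4, positive as expected for a source.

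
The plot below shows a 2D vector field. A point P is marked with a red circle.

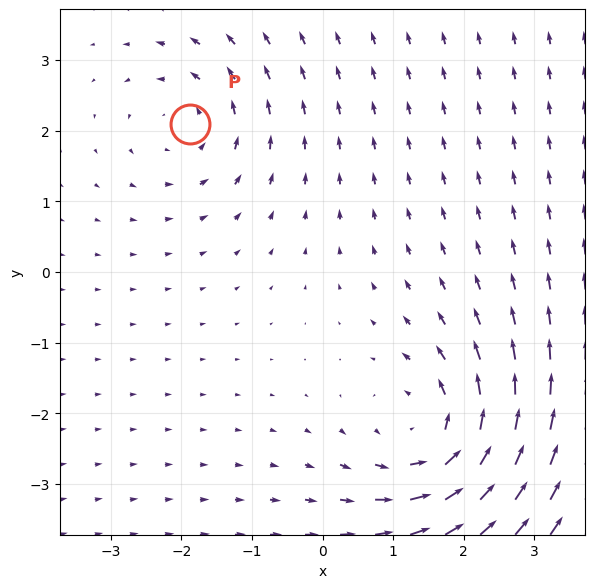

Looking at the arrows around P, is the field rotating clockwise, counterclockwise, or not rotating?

Near P at (-1.9, 2.1) the arrows circulate counterclockwise. The curl (z-component) there is about +3; positive curl means counterclockwise rotation.

counterclockwise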